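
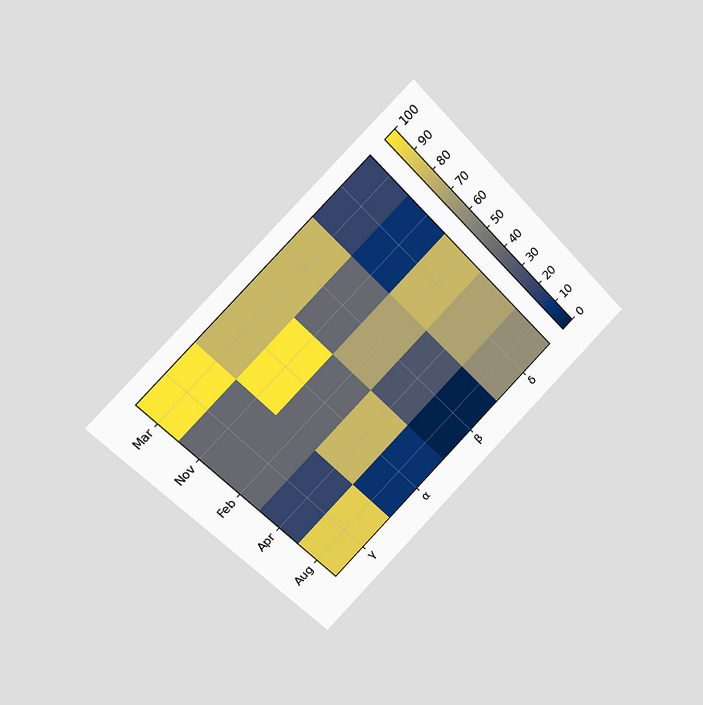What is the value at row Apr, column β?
The chart is tilted about 45° counter-clockwise and viewed slightly from the left. Matching cell (Apr, β) against the colorbar gives 30.

30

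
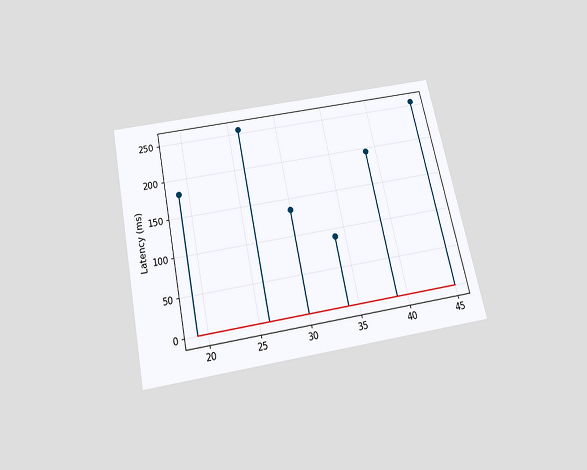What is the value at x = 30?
The chart is tilted about 12° counter-clockwise and viewed slightly from below. The stem at x=30 reaches 135ms.

135ms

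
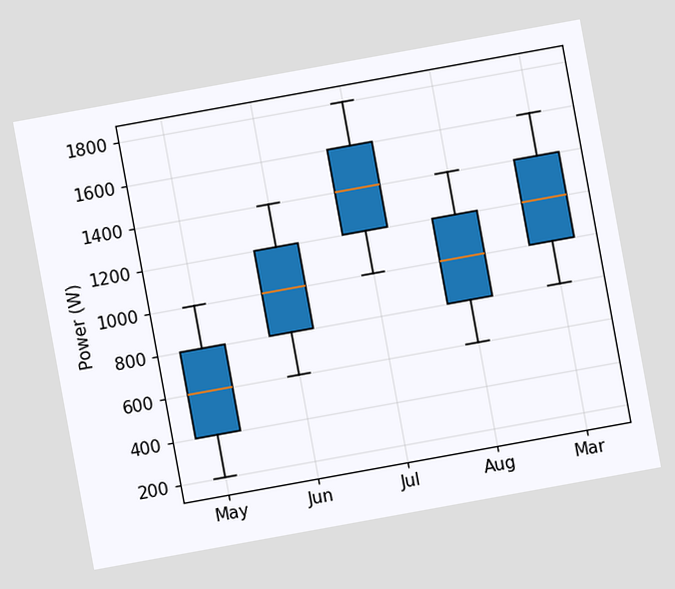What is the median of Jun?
1000W

The chart is tilted about 10° counter-clockwise. The median line in the Jun box sits at 1000W.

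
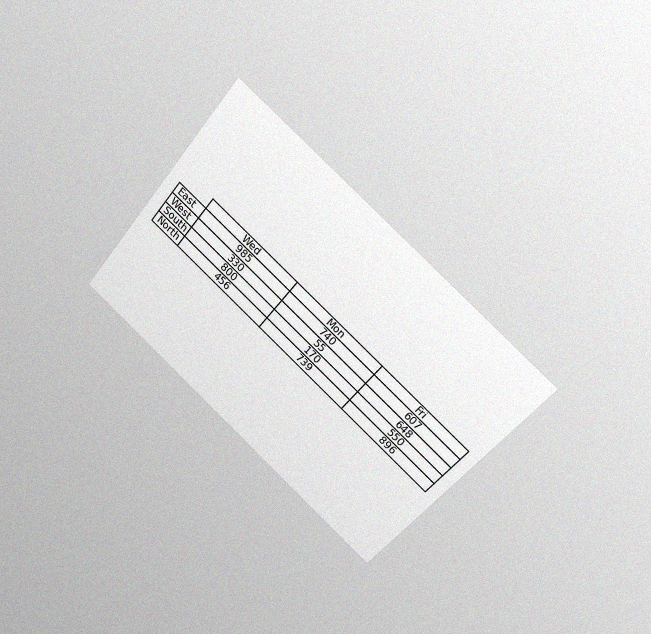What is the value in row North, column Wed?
The chart is tilted about 40° clockwise and viewed at a slight angle, with some photo noise. The (North, Wed) cell reads 456.

456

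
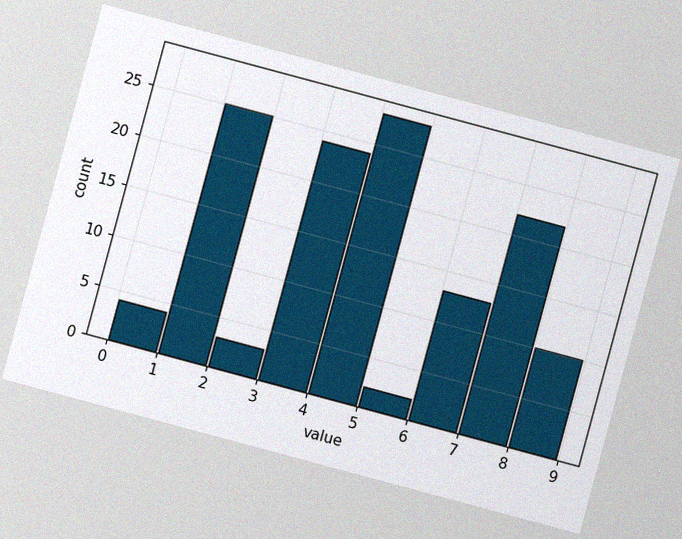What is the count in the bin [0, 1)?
4

The chart is tilted about 15° clockwise, with some photo noise. The [0, 1) bin has height 4.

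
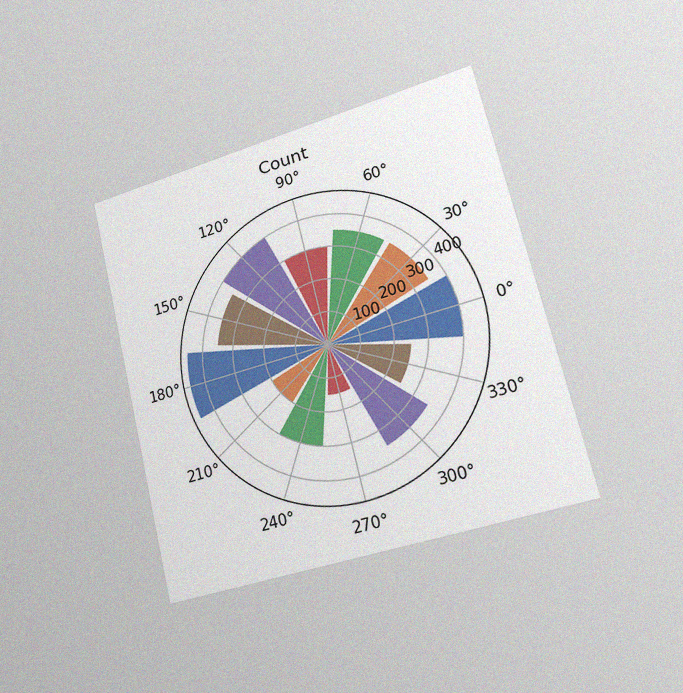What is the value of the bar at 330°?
The chart is tilted about 14° counter-clockwise and viewed slightly from the right, with some photo noise. The bar at 330° reaches 250 on the radial axis.

250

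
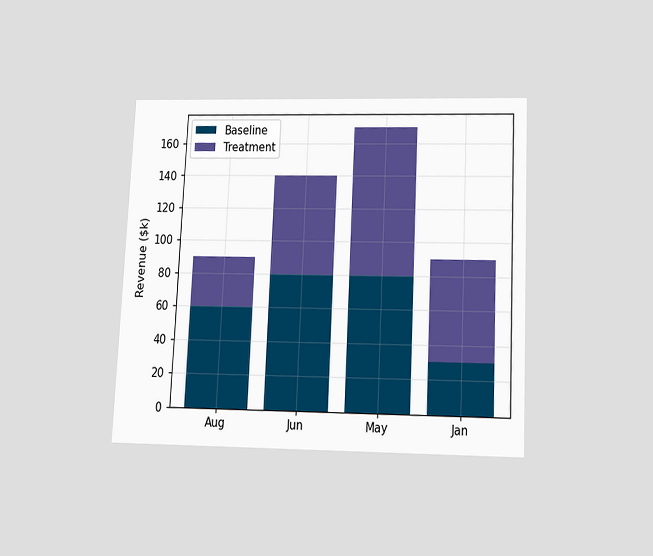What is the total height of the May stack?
The chart is tilted about 3° clockwise and viewed slightly from below. The May stack's top reaches $170k on the y-axis.

$170k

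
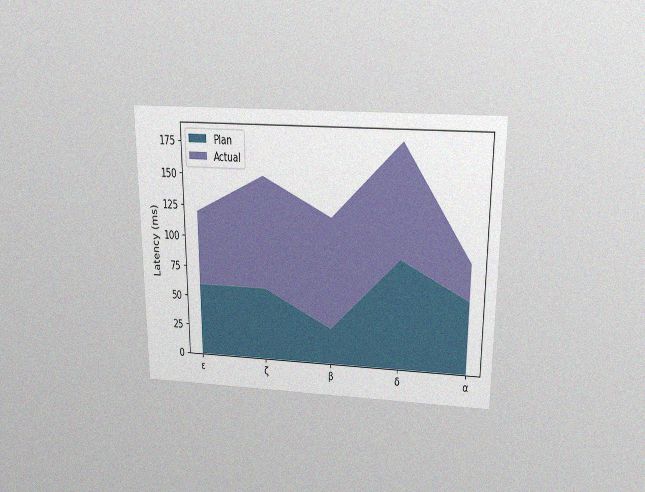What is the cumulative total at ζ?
150ms

The chart is viewed slightly from above, with some photo noise. The stacked total at ζ reaches 150ms.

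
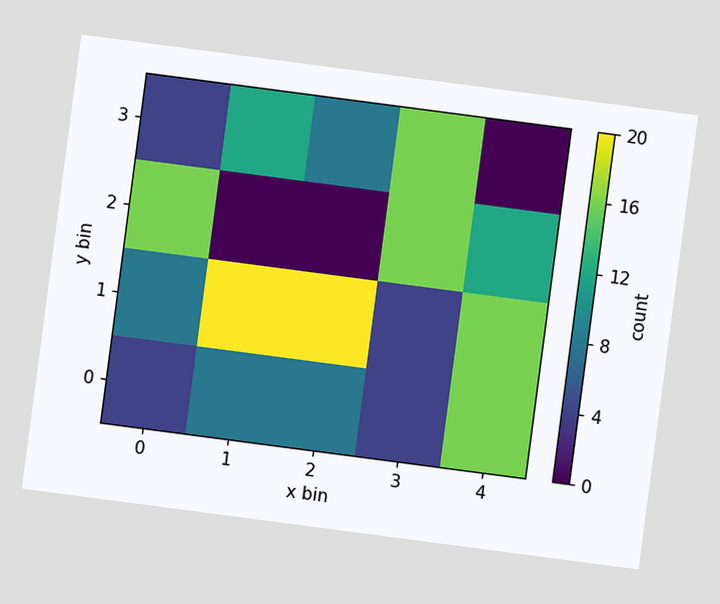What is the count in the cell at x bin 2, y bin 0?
The chart is tilted about 7° clockwise. Matching the cell (2, 0) against the colorbar gives 8.

8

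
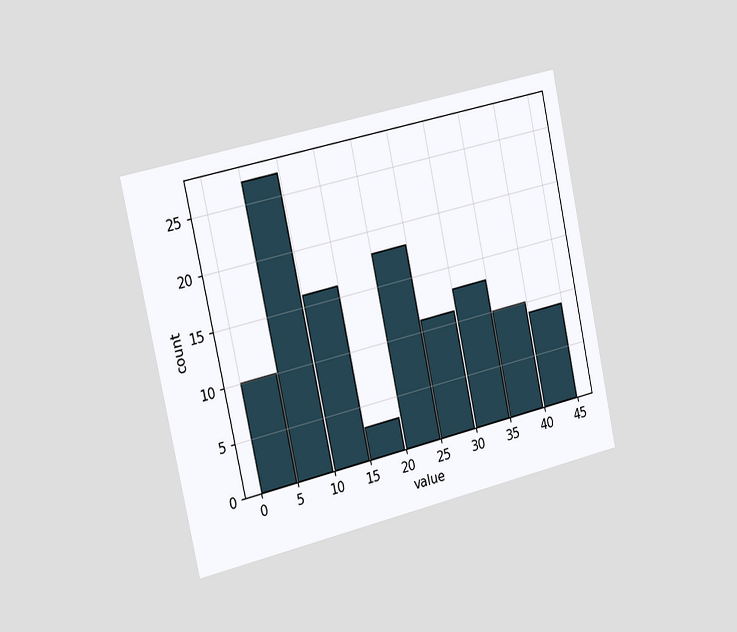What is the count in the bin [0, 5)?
10

The chart is tilted about 12° counter-clockwise and viewed slightly from the left. The [0, 5) bin has height 10.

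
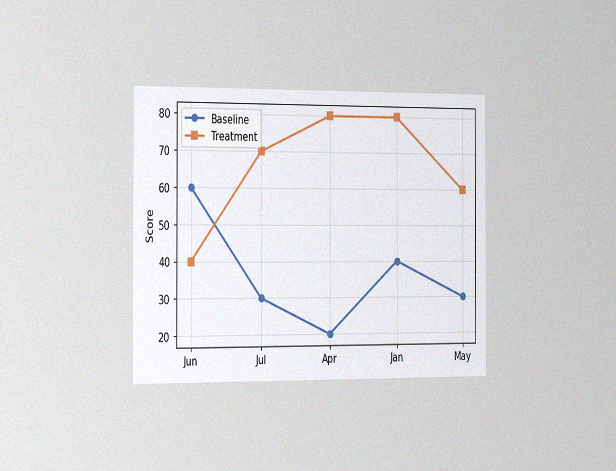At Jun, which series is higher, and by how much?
The chart is viewed slightly from the left, with some photo noise. At Jun, Baseline sits above the other line by 20.

Baseline, by 20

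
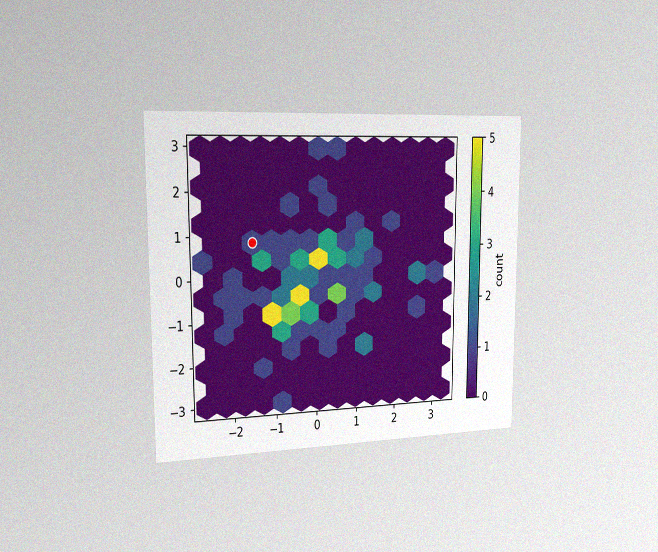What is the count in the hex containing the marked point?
The chart is viewed slightly from the left, with some photo noise. The marked hex reads 1 on the colorbar.

1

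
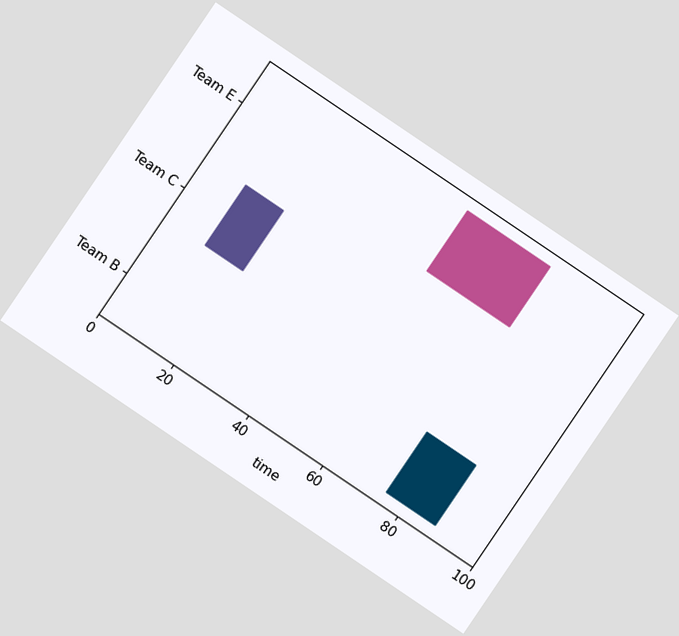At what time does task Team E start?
55

The chart is tilted about 34° clockwise. The Team E bar begins at t=55.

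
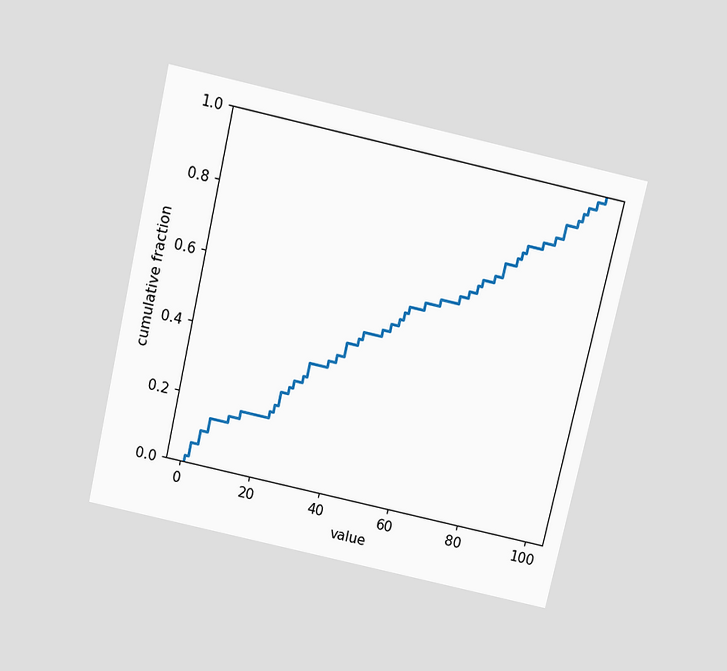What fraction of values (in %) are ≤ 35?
38%

The chart is tilted about 13° clockwise and viewed slightly from above. At x=35 the ECDF step is at 38%.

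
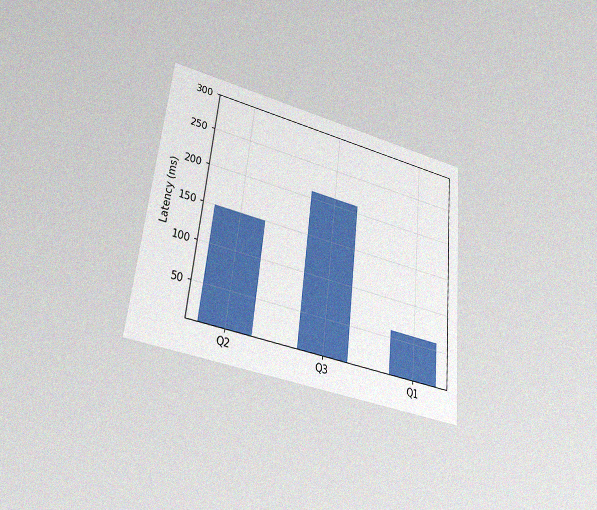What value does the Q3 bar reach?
The chart is tilted about 6° clockwise and viewed slightly from below, with some photo noise. Reading along the chart's y-axis, the Q3 bar reaches 210ms.

210ms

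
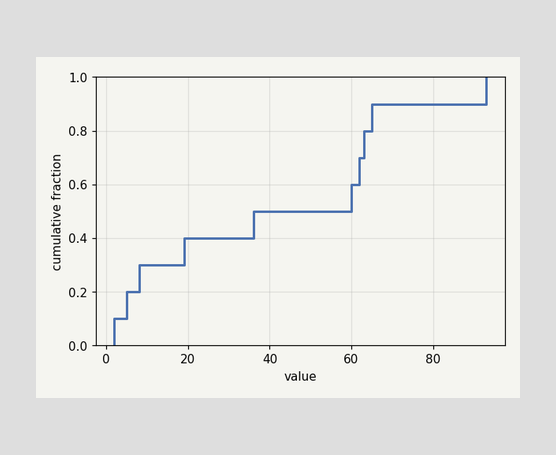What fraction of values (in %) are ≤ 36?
50%

At x=36 the ECDF step is at 50%.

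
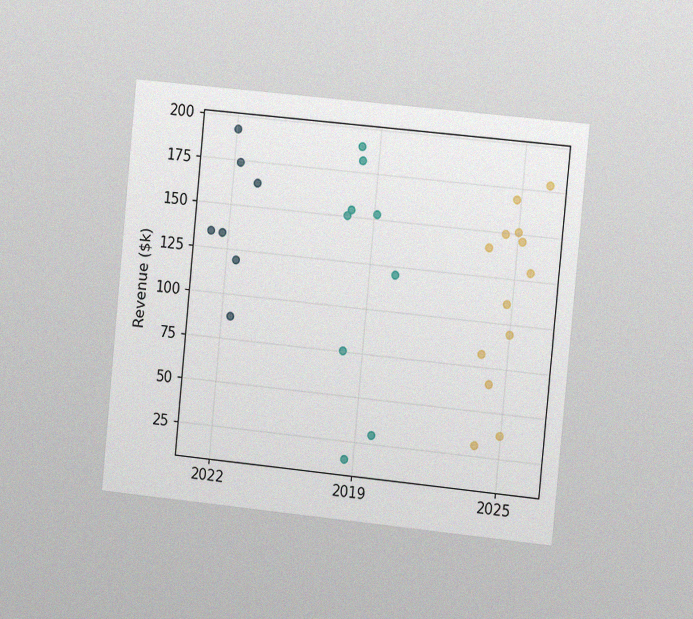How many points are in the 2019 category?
The chart is tilted about 6° clockwise and viewed slightly from the right, with some photo noise. Counting the markers in the 2019 column gives 9.

9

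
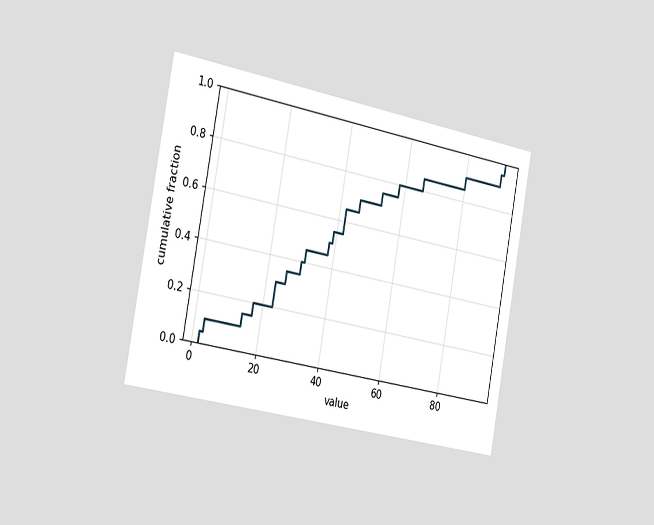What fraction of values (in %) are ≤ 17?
The chart is tilted about 10° clockwise and viewed slightly from the left. At x=17 the ECDF step is at 20%.

20%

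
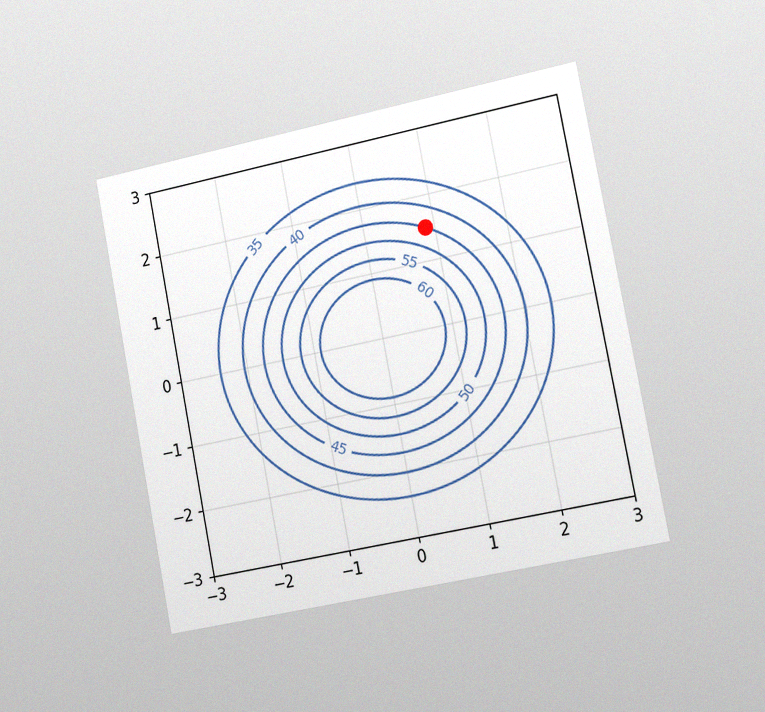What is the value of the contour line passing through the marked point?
45

The chart is tilted about 11° counter-clockwise and viewed slightly from the right, with some photo noise. The marked point sits on the contour labelled 45.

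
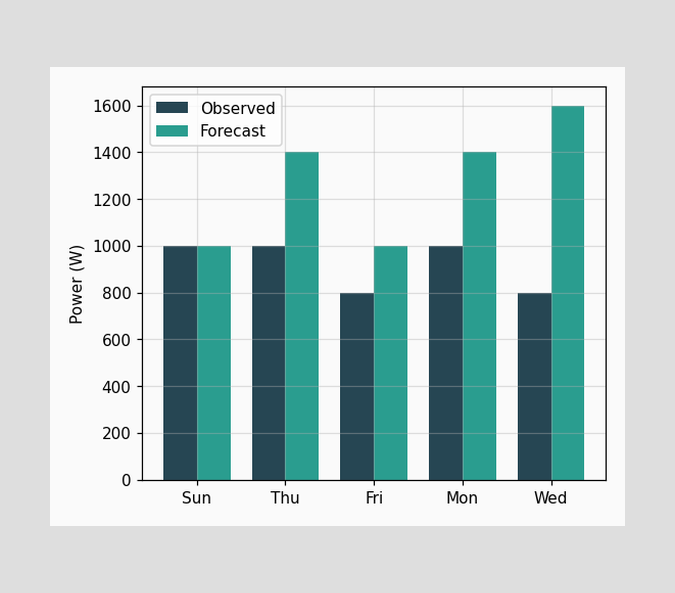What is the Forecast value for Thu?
The Forecast bar at Thu reaches 1400W on the y-axis.

1400W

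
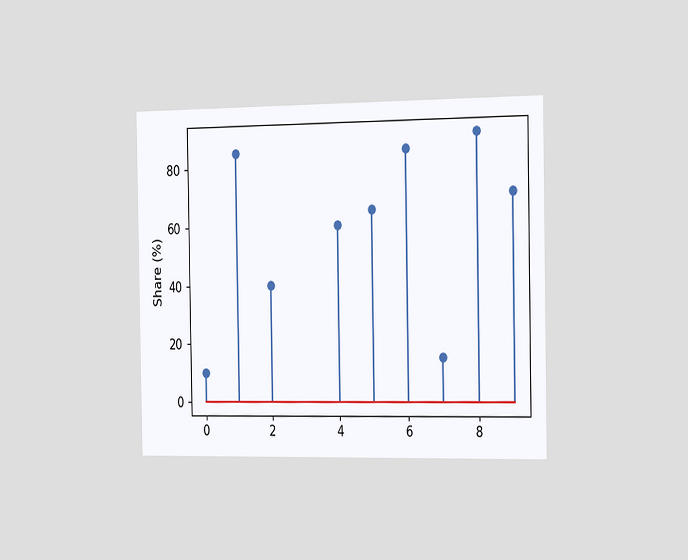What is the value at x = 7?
The chart is viewed slightly from the right. The stem at x=7 reaches 15%.

15%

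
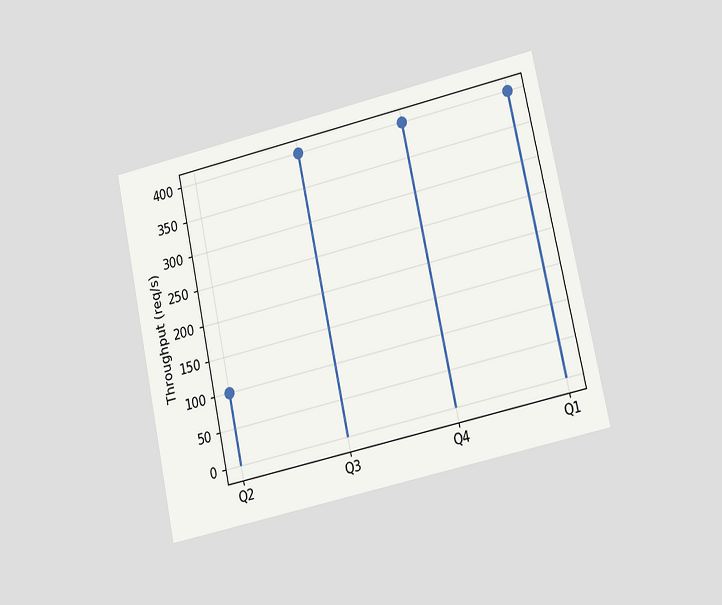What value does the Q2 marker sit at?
100req/s

The chart is tilted about 12° counter-clockwise and viewed at a slight angle. The Q2 marker sits at 100req/s.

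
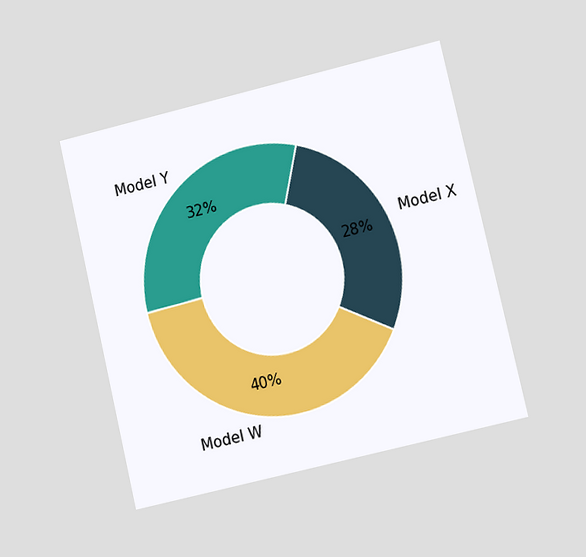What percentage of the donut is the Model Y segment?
32%

The chart is tilted about 13° counter-clockwise and viewed at a slight angle. The Model Y segment takes up 32% of the ring.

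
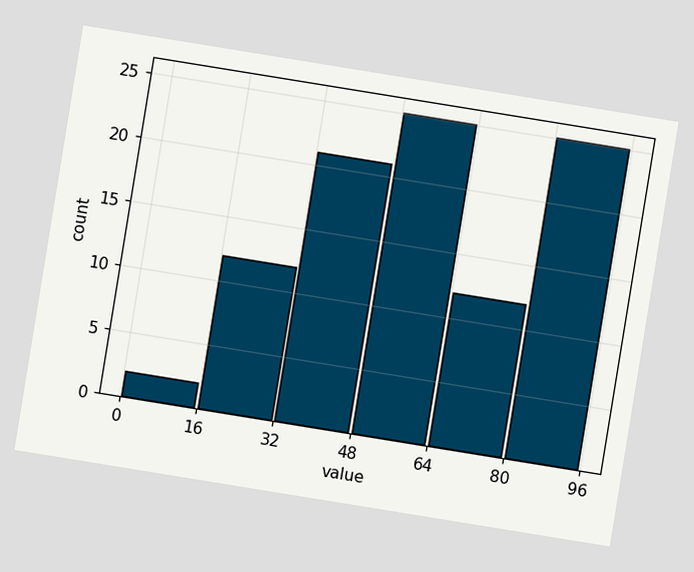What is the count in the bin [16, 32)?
The chart is tilted about 9° clockwise. The [16, 32) bin has height 12.

12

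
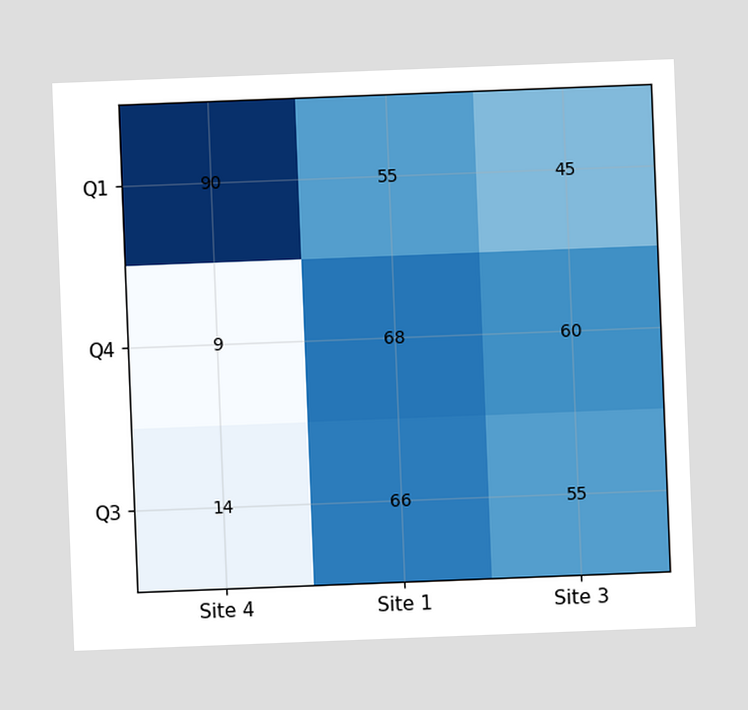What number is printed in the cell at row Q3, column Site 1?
The chart is tilted about 2° counter-clockwise. The (Q3, Site 1) cell reads 66.

66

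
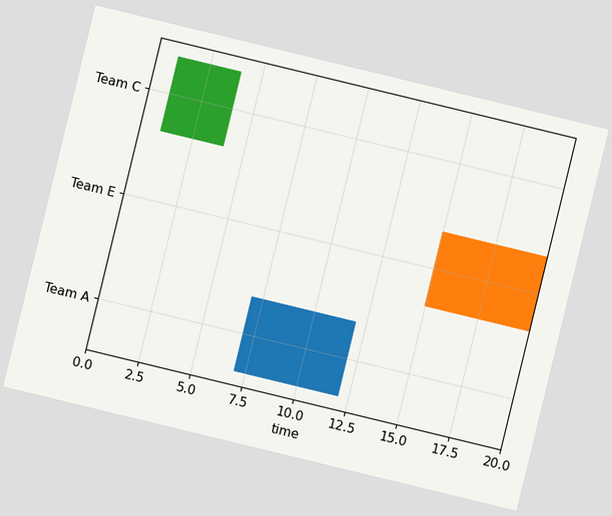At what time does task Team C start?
The chart is tilted about 14° clockwise. The Team C bar begins at t=1.

1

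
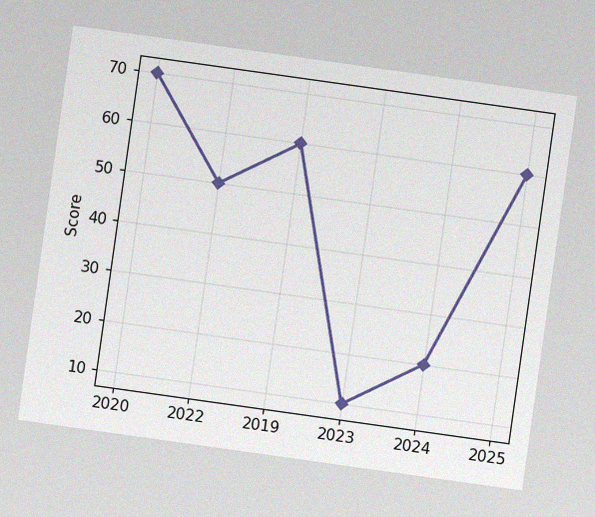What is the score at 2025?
The chart is tilted about 8° clockwise, with some photo noise. At 2025, the line is at 60.

60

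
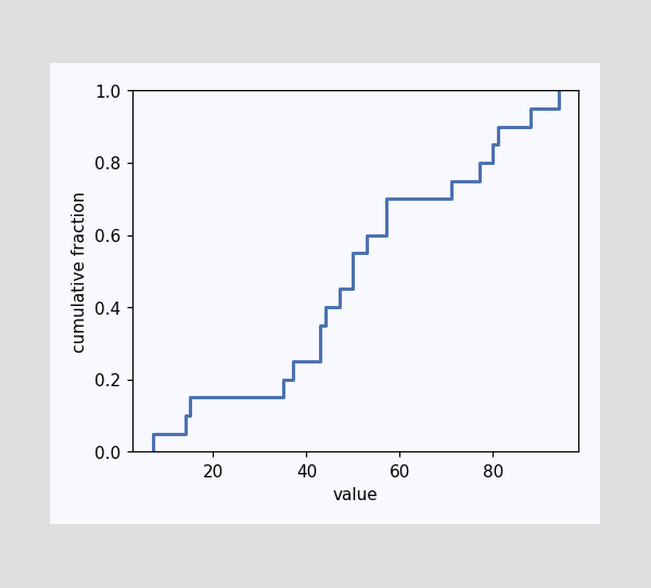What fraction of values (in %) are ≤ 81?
90%

At x=81 the ECDF step is at 90%.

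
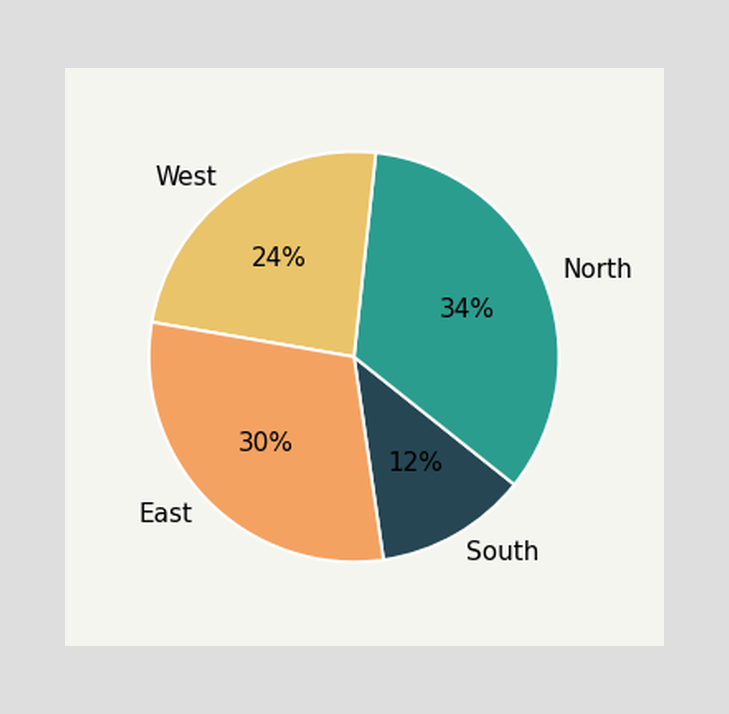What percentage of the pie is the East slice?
30%

The East slice takes up 30% of the pie.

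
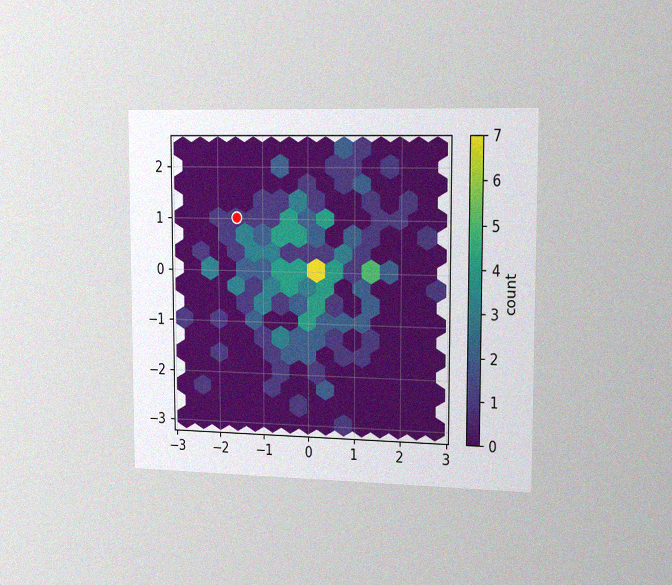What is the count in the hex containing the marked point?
1

The chart is viewed slightly from the right, with some photo noise. The marked hex reads 1 on the colorbar.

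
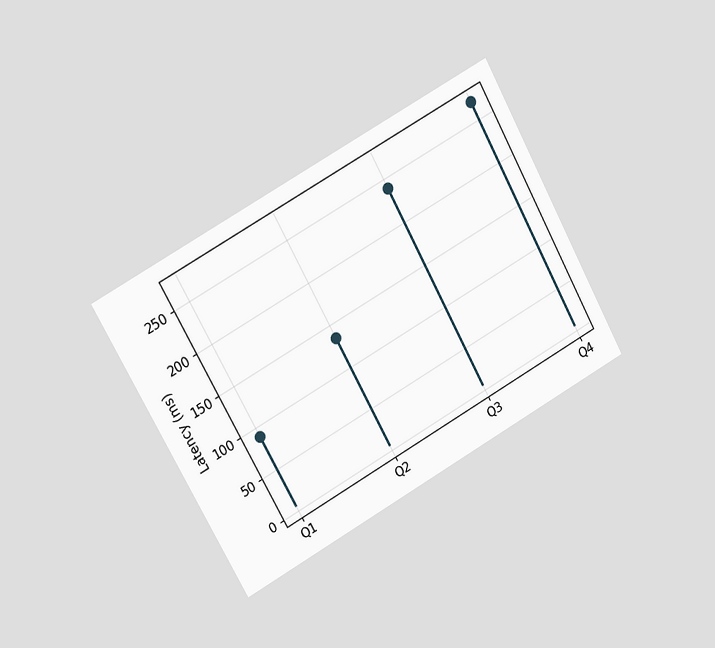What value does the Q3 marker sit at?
The chart is tilted about 29° counter-clockwise and viewed slightly from the left. The Q3 marker sits at 240ms.

240ms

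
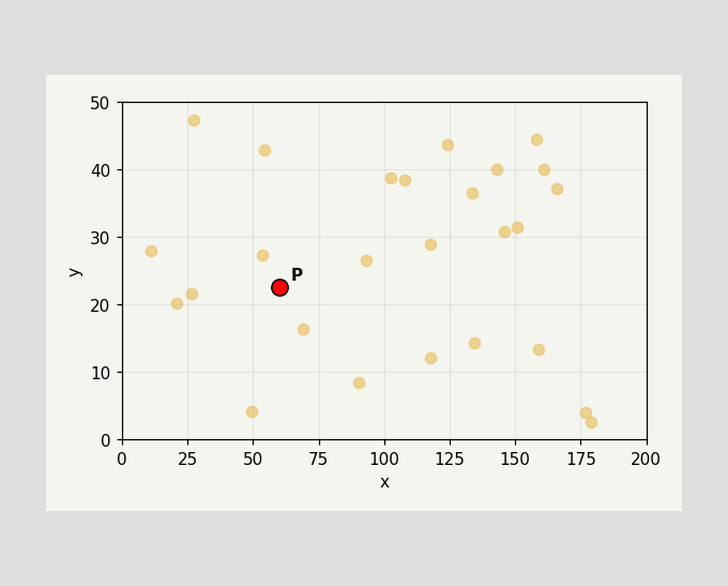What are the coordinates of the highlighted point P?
(60, 22.5)

Following the gridlines from P to each axis, P sits at (60, 22.5).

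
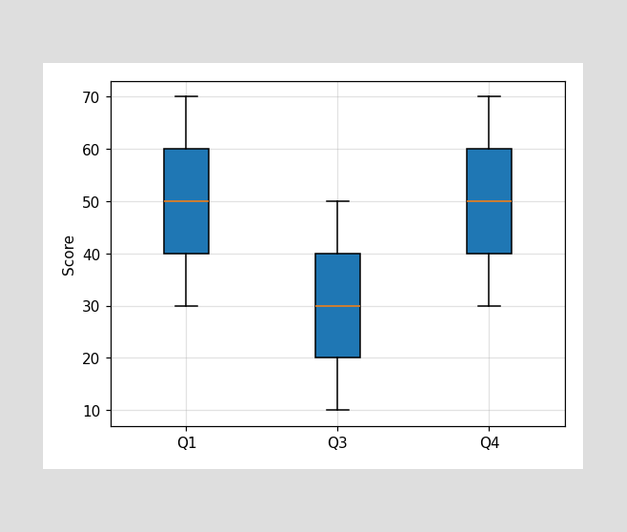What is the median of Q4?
The median line in the Q4 box sits at 50.

50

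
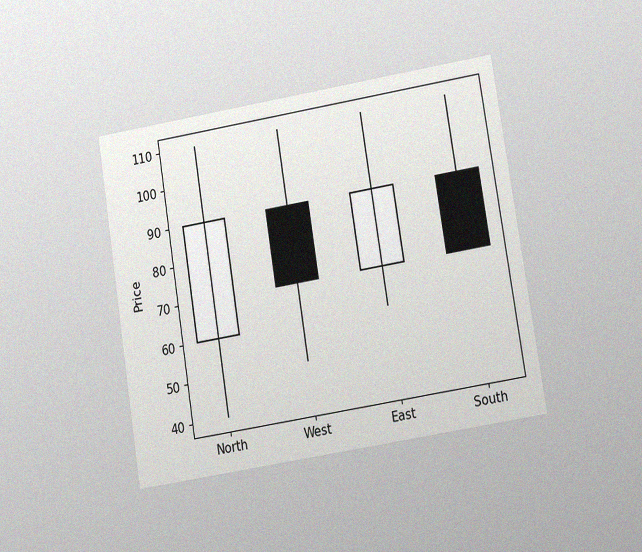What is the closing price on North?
The chart is tilted about 9° counter-clockwise and viewed at a slight angle, with some photo noise. The North candle closes at 90.

90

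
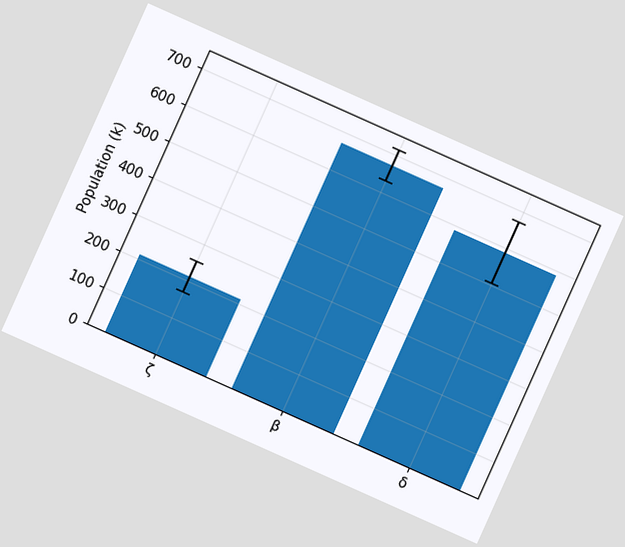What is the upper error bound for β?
The chart is tilted about 24° clockwise. The β bar's upper whisker reaches 714k.

714k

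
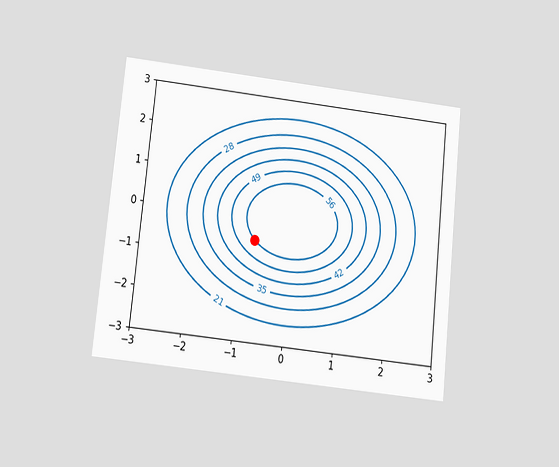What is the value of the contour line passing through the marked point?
56

The chart is tilted about 6° clockwise and viewed slightly from below. The marked point sits on the contour labelled 56.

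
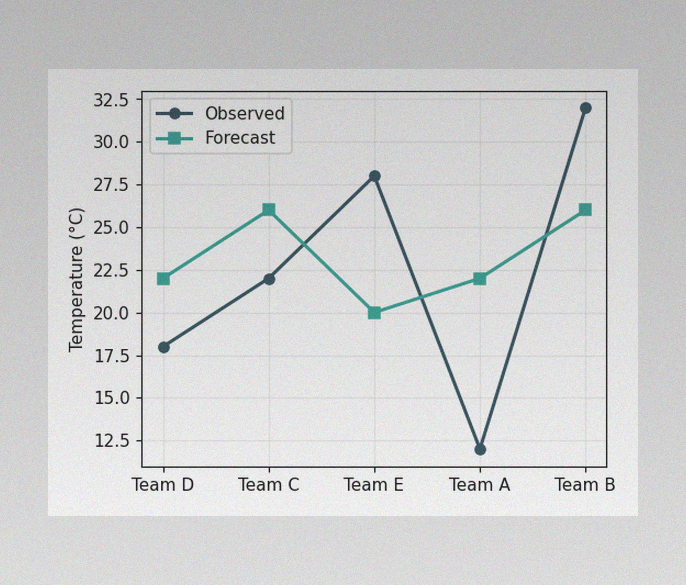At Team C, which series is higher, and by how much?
Forecast, by 4°C

The image has some photo noise and uneven lighting. At Team C, Forecast sits above the other line by 4°C.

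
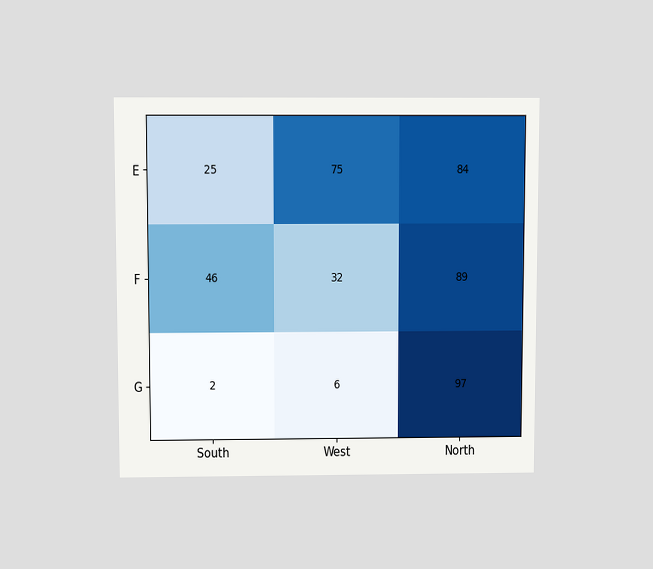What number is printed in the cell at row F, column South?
The chart is viewed slightly from above. The (F, South) cell reads 46.

46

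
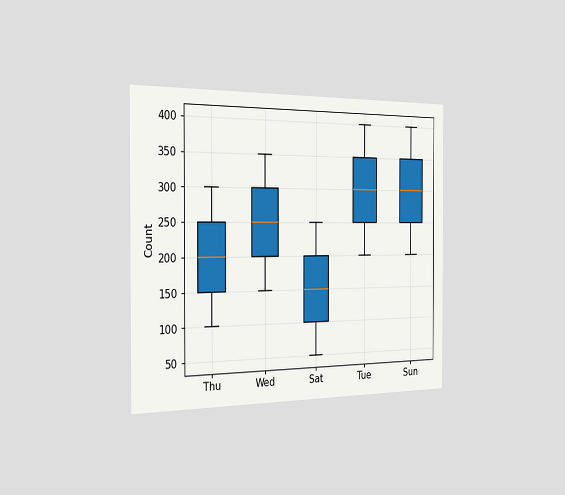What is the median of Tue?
300

The chart is viewed slightly from the left. The median line in the Tue box sits at 300.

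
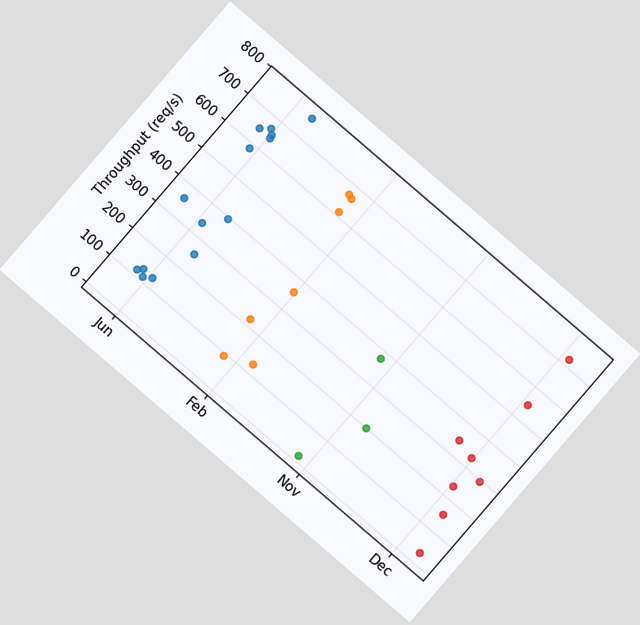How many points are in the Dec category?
The chart is tilted about 41° clockwise. Counting the markers in the Dec column gives 8.

8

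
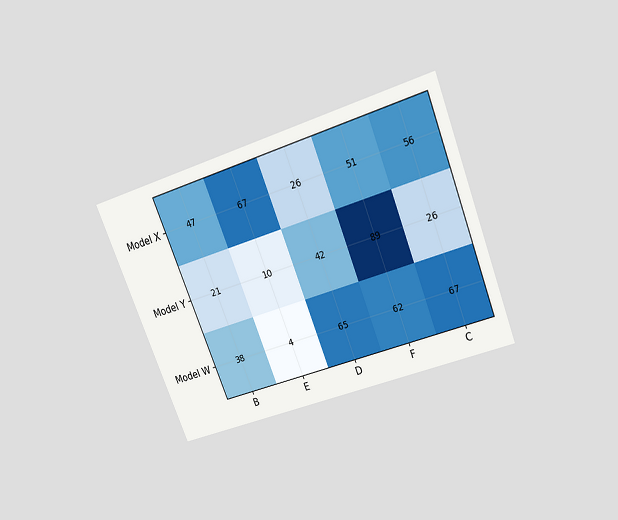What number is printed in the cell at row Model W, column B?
The chart is tilted about 22° counter-clockwise and viewed slightly from above. The (Model W, B) cell reads 38.

38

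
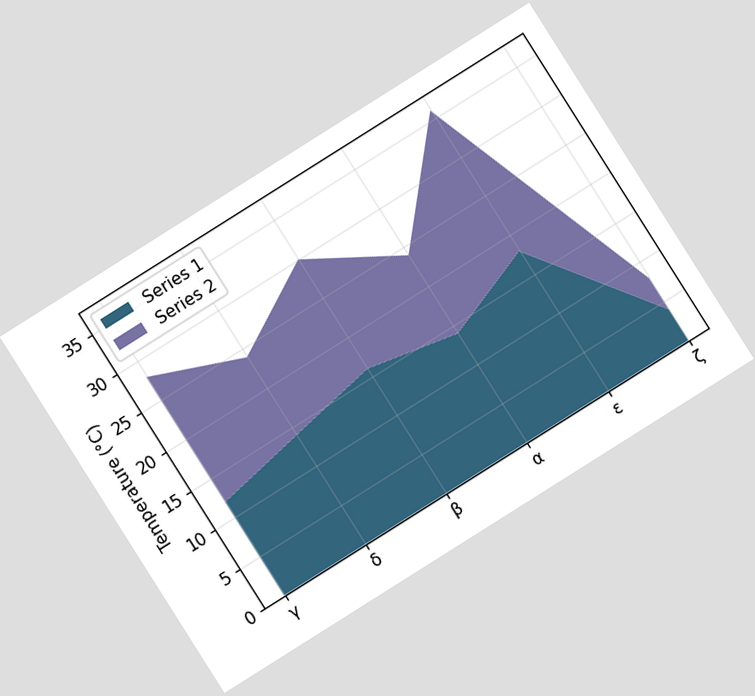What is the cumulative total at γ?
28°C

The chart is tilted about 32° counter-clockwise. The stacked total at γ reaches 28°C.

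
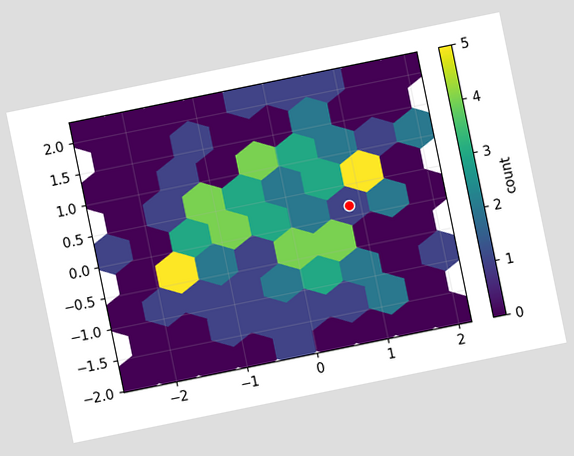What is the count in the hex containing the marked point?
1

The chart is tilted about 12° counter-clockwise. The marked hex reads 1 on the colorbar.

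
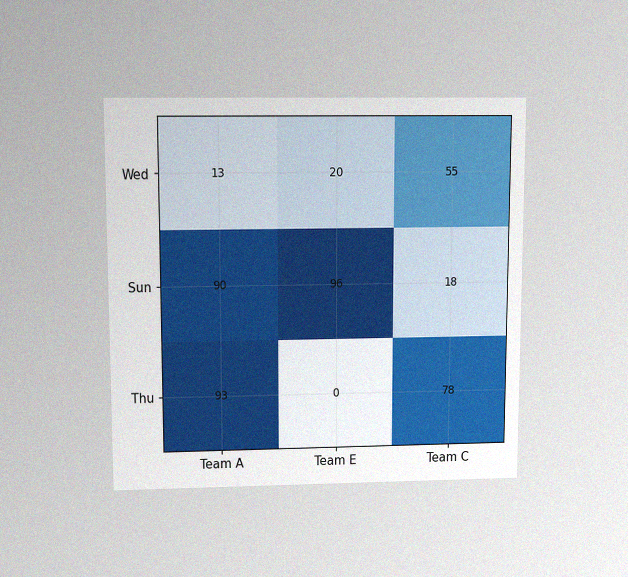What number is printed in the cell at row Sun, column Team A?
The chart is viewed slightly from above, with some photo noise. The (Sun, Team A) cell reads 90.

90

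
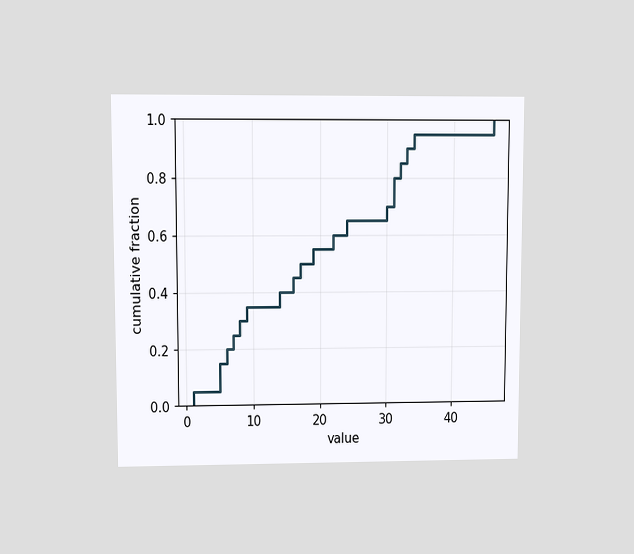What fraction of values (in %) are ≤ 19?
The chart is viewed at a slight angle. At x=19 the ECDF step is at 55%.

55%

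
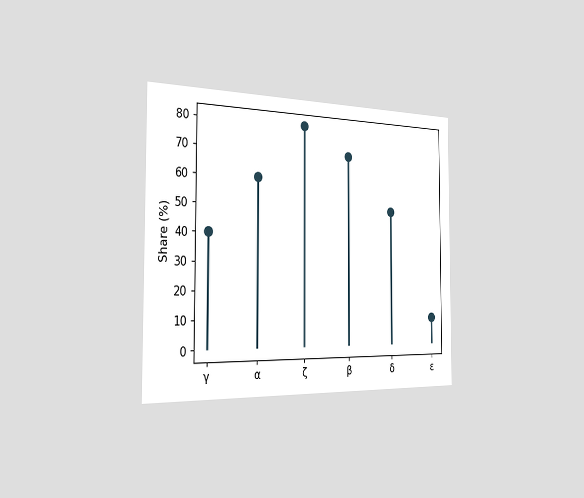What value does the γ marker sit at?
40%

The chart is viewed slightly from the left. The γ marker sits at 40%.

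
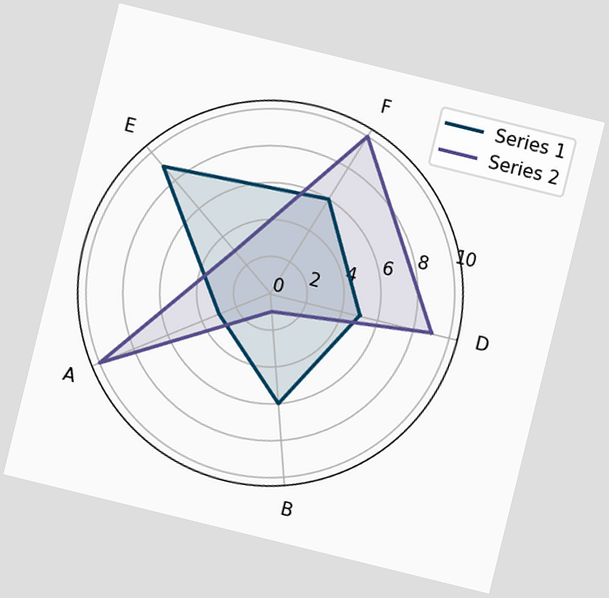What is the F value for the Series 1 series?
6

The chart is tilted about 14° clockwise. On the F axis, Series 1 reaches 6.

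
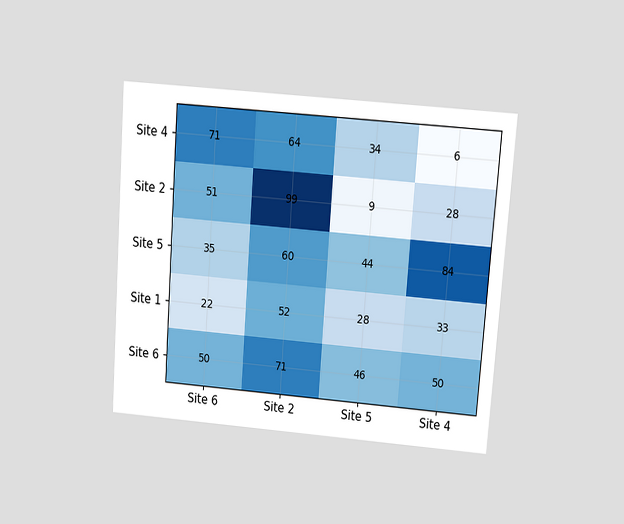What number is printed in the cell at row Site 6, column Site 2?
The chart is tilted about 4° clockwise and viewed at a slight angle. The (Site 6, Site 2) cell reads 71.

71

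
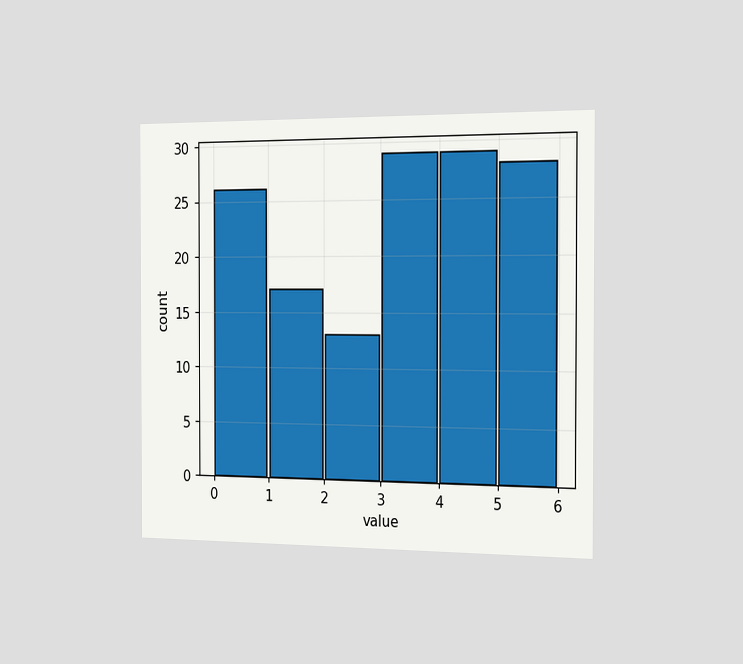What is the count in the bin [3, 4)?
29

The chart is viewed slightly from the right. The [3, 4) bin has height 29.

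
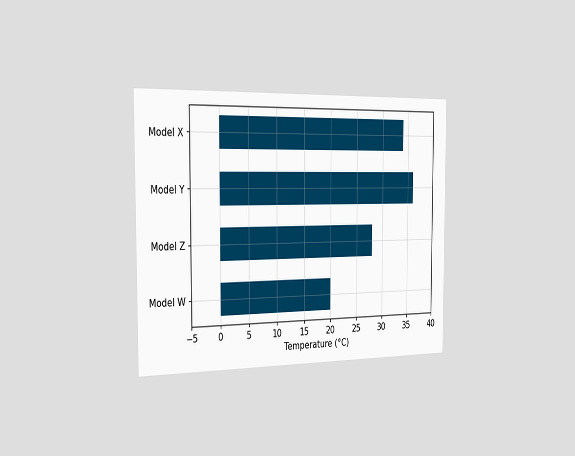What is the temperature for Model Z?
28°C

The chart is viewed slightly from the left. Reading along the chart's x-axis, the Model Z bar reaches 28°C.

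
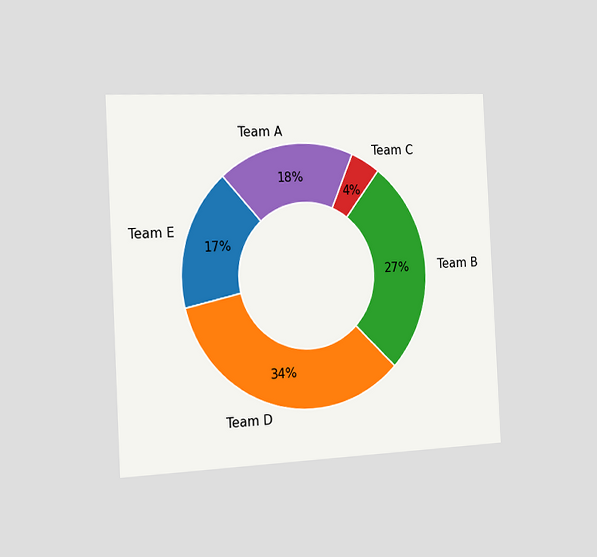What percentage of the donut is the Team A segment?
18%

The chart is tilted about 3° counter-clockwise and viewed slightly from the left. The Team A segment takes up 18% of the ring.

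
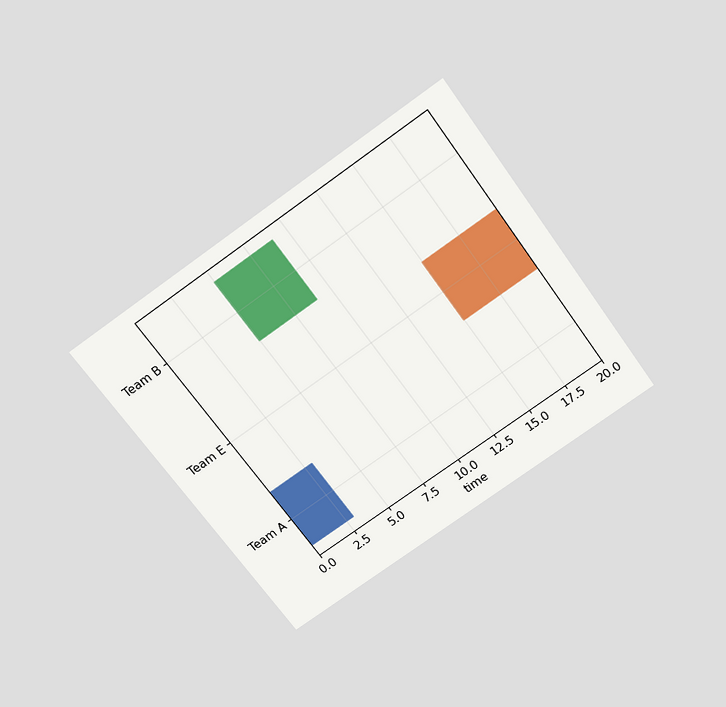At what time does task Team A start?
0

The chart is tilted about 35° counter-clockwise and viewed slightly from above. The Team A bar begins at t=0.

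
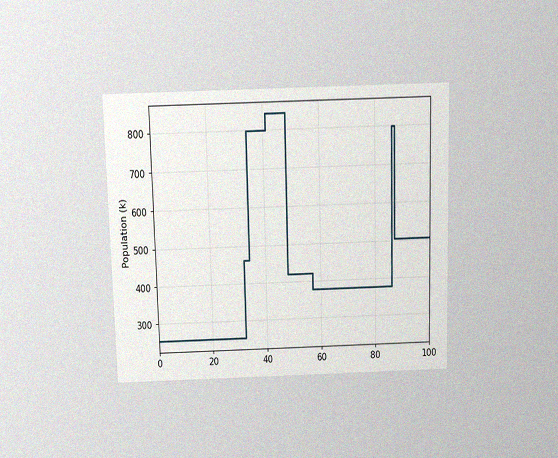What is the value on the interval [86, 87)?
The chart is viewed slightly from above, with some photo noise. On [86, 87) the step sits at 798k.

798k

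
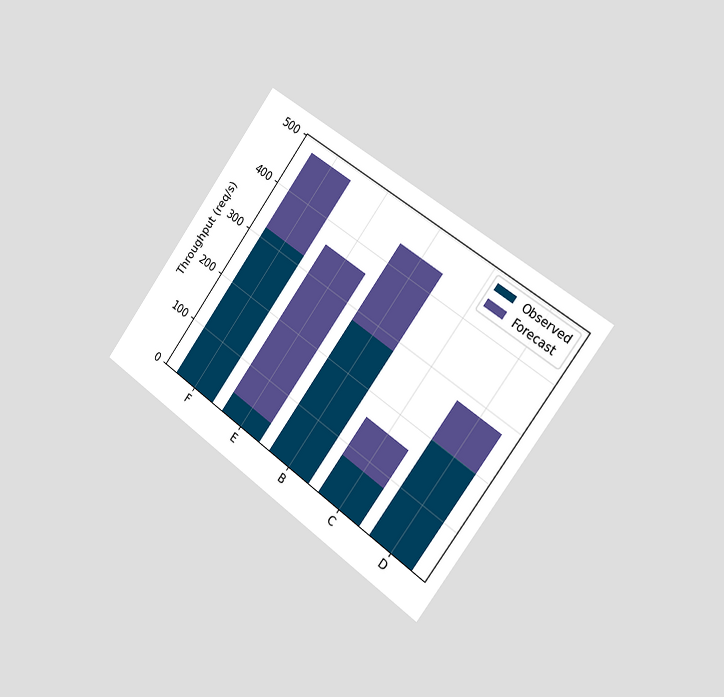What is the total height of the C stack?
160req/s

The chart is tilted about 36° clockwise and viewed slightly from the right. The C stack's top reaches 160req/s on the y-axis.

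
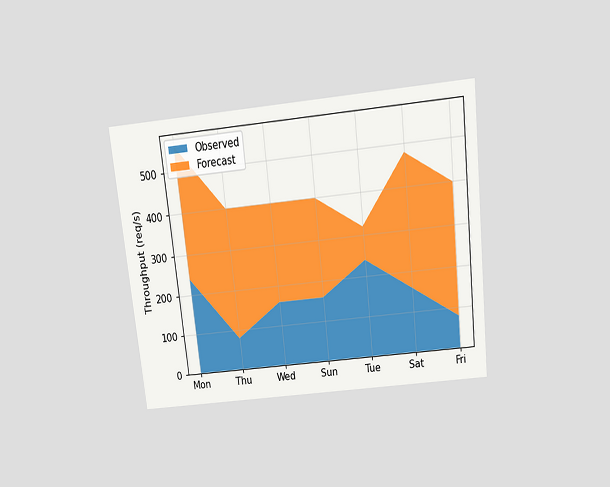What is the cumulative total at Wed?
400req/s

The chart is tilted about 6° counter-clockwise and viewed slightly from above. The stacked total at Wed reaches 400req/s.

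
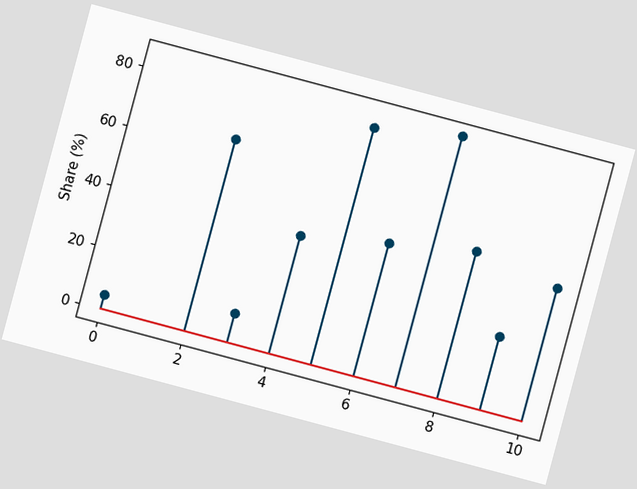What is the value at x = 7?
85%

The chart is tilted about 15° clockwise. The stem at x=7 reaches 85%.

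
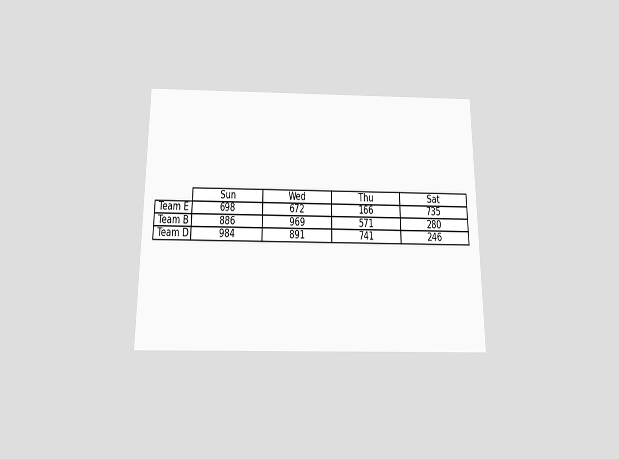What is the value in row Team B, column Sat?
The chart is viewed slightly from below. The (Team B, Sat) cell reads 280.

280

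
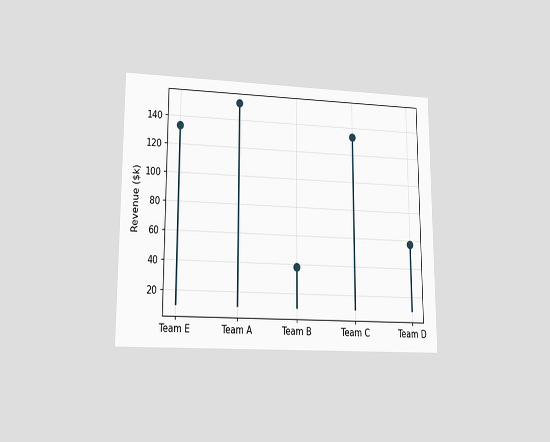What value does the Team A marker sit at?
$152k

The chart is viewed at a slight angle. The Team A marker sits at $152k.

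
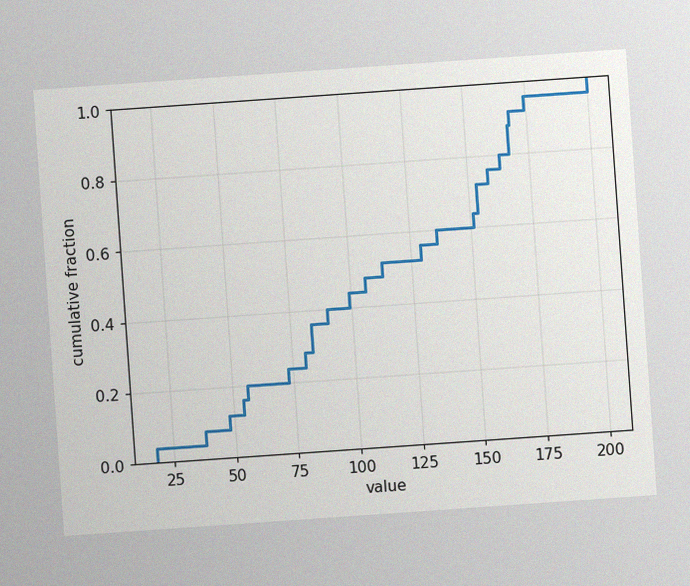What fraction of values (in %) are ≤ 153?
72%

The chart is tilted about 4° counter-clockwise, with some photo noise. At x=153 the ECDF step is at 72%.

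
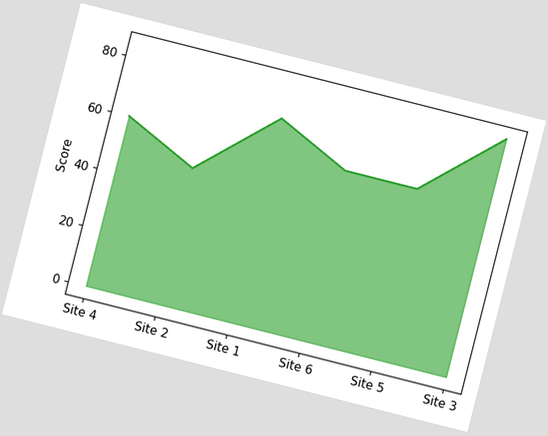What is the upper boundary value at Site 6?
60

The chart is tilted about 14° clockwise. At Site 6 the upper boundary is at 60.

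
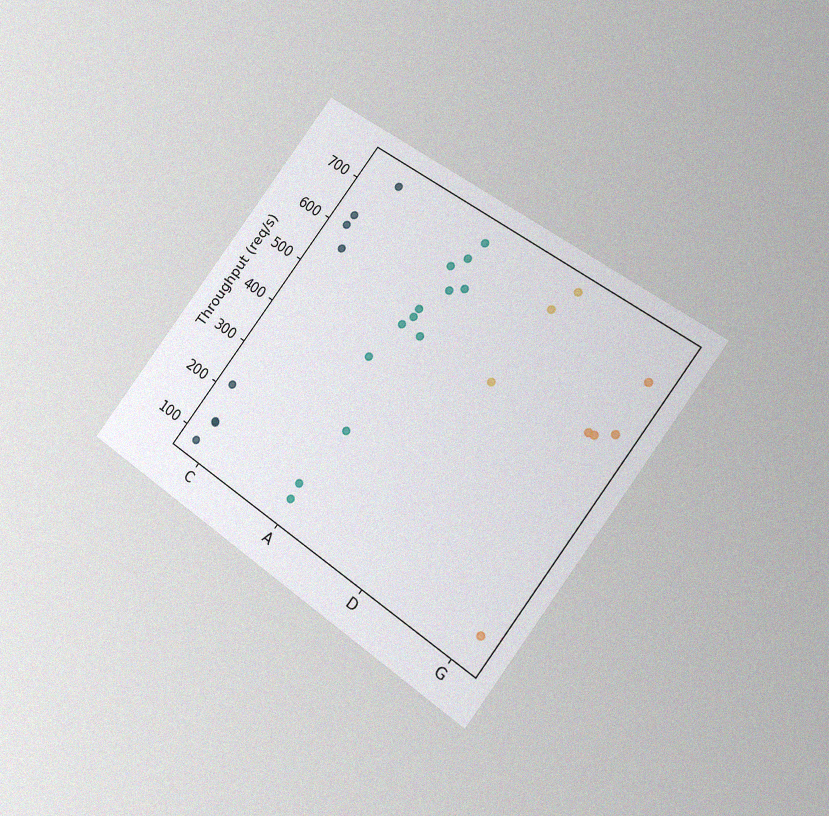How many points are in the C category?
8

The chart is tilted about 36° clockwise and viewed at a slight angle, with some photo noise. Counting the markers in the C column gives 8.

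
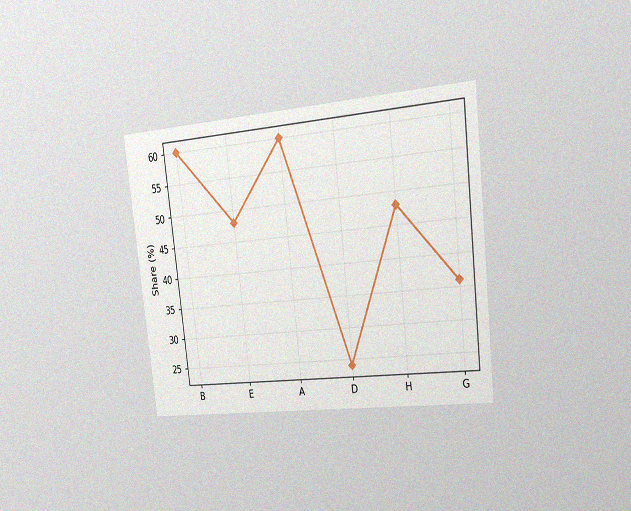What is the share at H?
48%

The chart is tilted about 6° counter-clockwise and viewed slightly from the right, with some photo noise. At H, the line is at 48%.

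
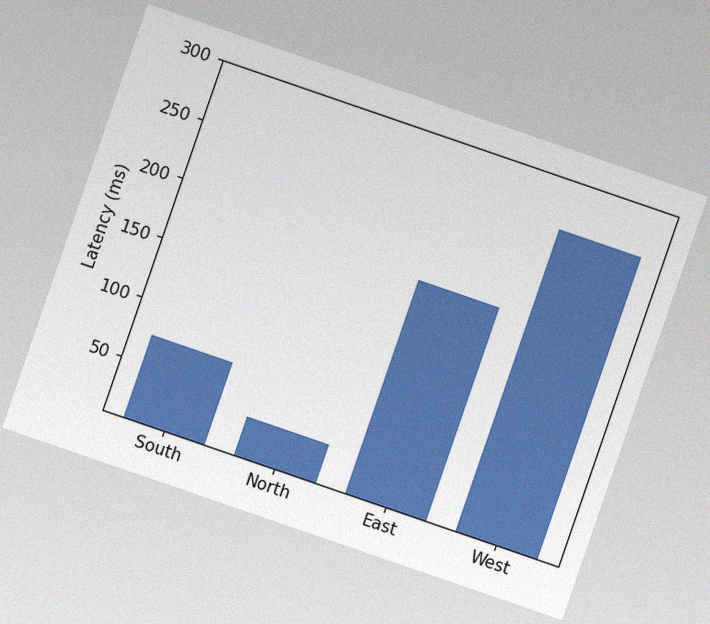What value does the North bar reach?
The chart is tilted about 19° clockwise, with some photo noise. Reading along the chart's y-axis, the North bar reaches 37ms.

37ms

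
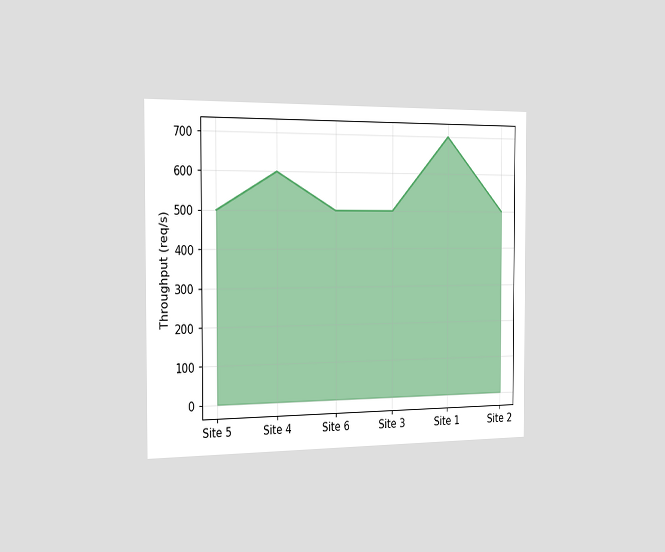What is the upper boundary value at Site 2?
The chart is viewed slightly from the left. At Site 2 the upper boundary is at 500req/s.

500req/s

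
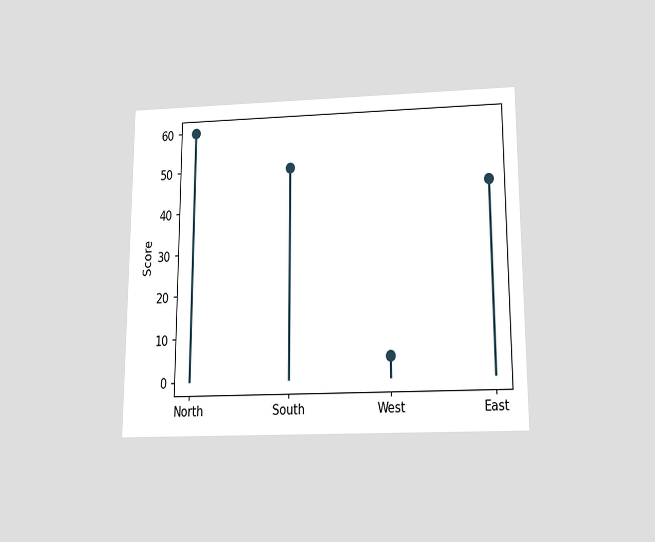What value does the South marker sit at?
50

The chart is viewed slightly from below. The South marker sits at 50.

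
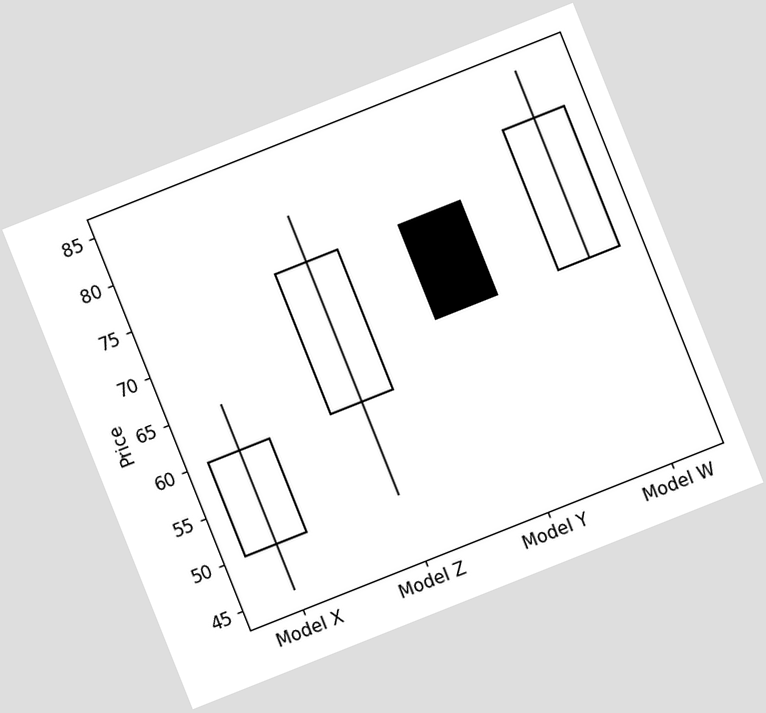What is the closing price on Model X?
60

The chart is tilted about 22° counter-clockwise. The Model X candle closes at 60.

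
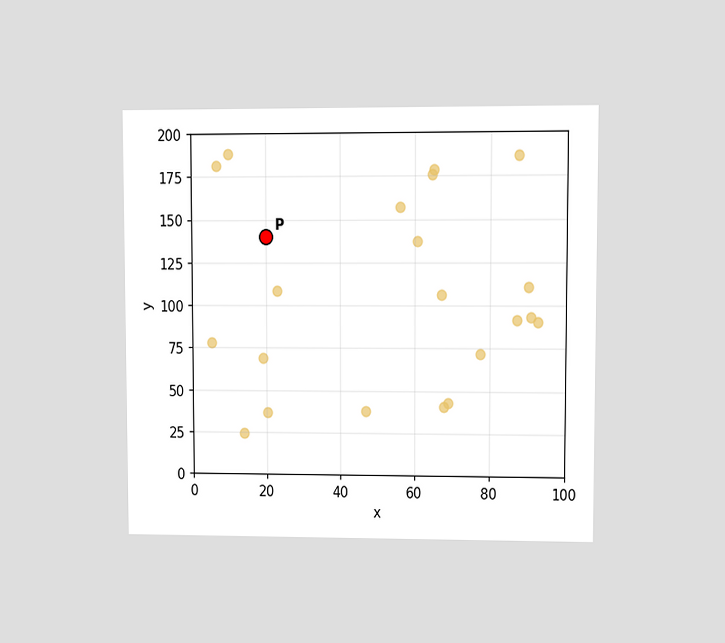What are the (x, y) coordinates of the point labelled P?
(20, 140)

The chart is viewed at a slight angle. Following the gridlines from P to each axis, P sits at (20, 140).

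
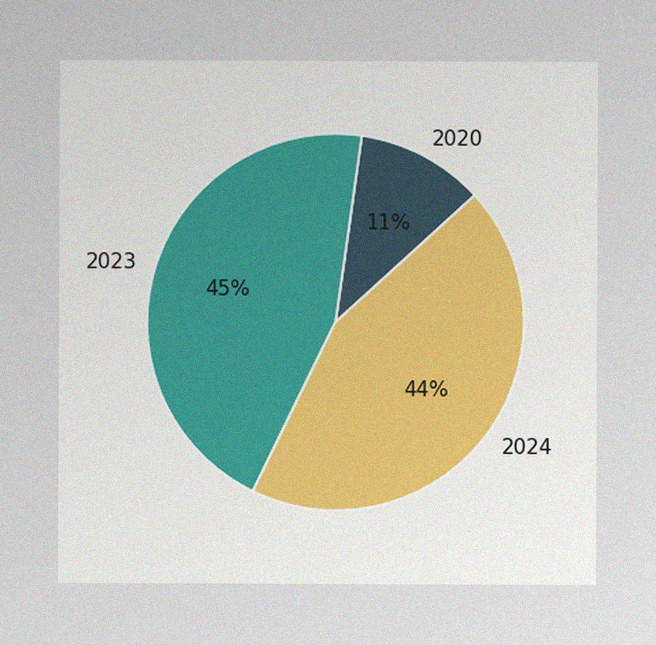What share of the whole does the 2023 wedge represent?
The image has some photo noise and uneven lighting. The 2023 slice takes up 45% of the pie.

45%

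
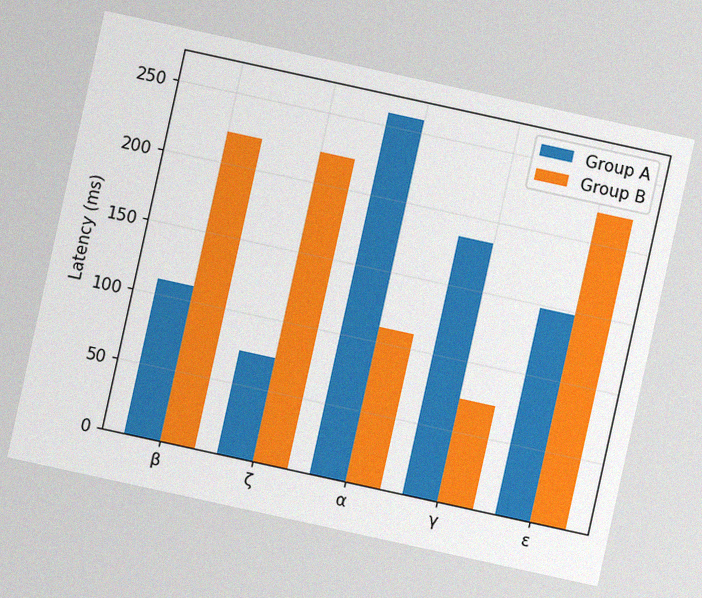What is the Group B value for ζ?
The chart is tilted about 12° clockwise, with some photo noise. The Group B bar at ζ reaches 222ms on the y-axis.

222ms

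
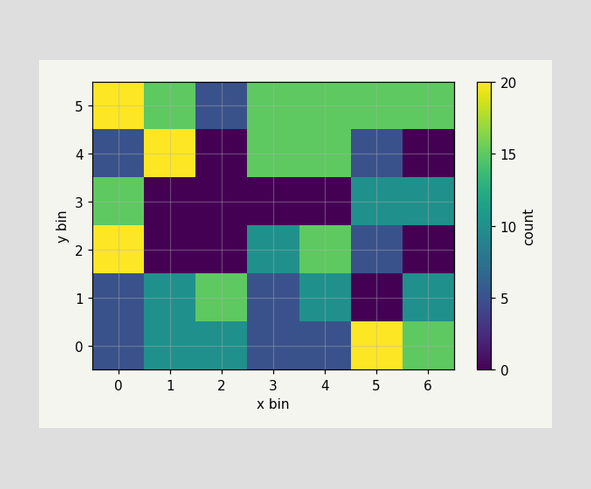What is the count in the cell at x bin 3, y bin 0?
Matching the cell (3, 0) against the colorbar gives 5.

5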